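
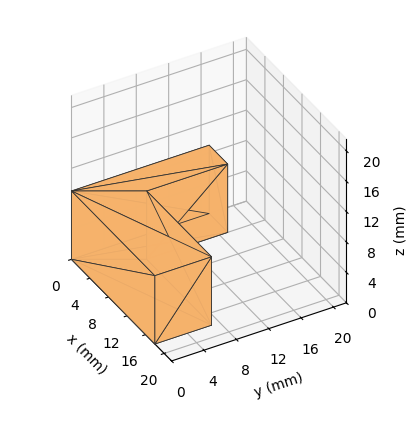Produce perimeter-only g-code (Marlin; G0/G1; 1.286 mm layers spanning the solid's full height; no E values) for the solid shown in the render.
Reading the render: the shape is an L-shaped prism: outer 18 × 17 mm, arm thicknesses ≈ 7 mm (horizontal) and 4 mm (vertical), extruded 9 mm in z (dimensions read to the nearest mm from the axis ticks). For the g-code, the solid's height is divided into equal slices at the stated Δz and each level perimeter traced with G1 moves after a G0 lift.

; perimeter-only toolpath
G21 ; units = mm
G90 ; absolute positioning
G28 ; home
; layer 1
G0 Z1.286
G0 X0.000 Y0.000
G1 X18.000 Y0.000
G1 X18.000 Y7.000
G1 X4.000 Y7.000
G1 X4.000 Y17.000
G1 X0.000 Y17.000
G1 X0.000 Y0.000
; layer 2
G0 Z2.571
G0 X0.000 Y0.000
G1 X18.000 Y0.000
G1 X18.000 Y7.000
G1 X4.000 Y7.000
G1 X4.000 Y17.000
G1 X0.000 Y17.000
G1 X0.000 Y0.000
; layer 3
G0 Z3.857
G0 X0.000 Y0.000
G1 X18.000 Y0.000
G1 X18.000 Y7.000
G1 X4.000 Y7.000
G1 X4.000 Y17.000
G1 X0.000 Y17.000
G1 X0.000 Y0.000
; layer 4
G0 Z5.143
G0 X0.000 Y0.000
G1 X18.000 Y0.000
G1 X18.000 Y7.000
G1 X4.000 Y7.000
G1 X4.000 Y17.000
G1 X0.000 Y17.000
G1 X0.000 Y0.000
; layer 5
G0 Z6.429
G0 X0.000 Y0.000
G1 X18.000 Y0.000
G1 X18.000 Y7.000
G1 X4.000 Y7.000
G1 X4.000 Y17.000
G1 X0.000 Y17.000
G1 X0.000 Y0.000
; layer 6
G0 Z7.714
G0 X0.000 Y0.000
G1 X18.000 Y0.000
G1 X18.000 Y7.000
G1 X4.000 Y7.000
G1 X4.000 Y17.000
G1 X0.000 Y17.000
G1 X0.000 Y0.000
; layer 7
G0 Z9.000
G0 X0.000 Y0.000
G1 X18.000 Y0.000
G1 X18.000 Y7.000
G1 X4.000 Y7.000
G1 X4.000 Y17.000
G1 X0.000 Y17.000
G1 X0.000 Y0.000
M2 ; end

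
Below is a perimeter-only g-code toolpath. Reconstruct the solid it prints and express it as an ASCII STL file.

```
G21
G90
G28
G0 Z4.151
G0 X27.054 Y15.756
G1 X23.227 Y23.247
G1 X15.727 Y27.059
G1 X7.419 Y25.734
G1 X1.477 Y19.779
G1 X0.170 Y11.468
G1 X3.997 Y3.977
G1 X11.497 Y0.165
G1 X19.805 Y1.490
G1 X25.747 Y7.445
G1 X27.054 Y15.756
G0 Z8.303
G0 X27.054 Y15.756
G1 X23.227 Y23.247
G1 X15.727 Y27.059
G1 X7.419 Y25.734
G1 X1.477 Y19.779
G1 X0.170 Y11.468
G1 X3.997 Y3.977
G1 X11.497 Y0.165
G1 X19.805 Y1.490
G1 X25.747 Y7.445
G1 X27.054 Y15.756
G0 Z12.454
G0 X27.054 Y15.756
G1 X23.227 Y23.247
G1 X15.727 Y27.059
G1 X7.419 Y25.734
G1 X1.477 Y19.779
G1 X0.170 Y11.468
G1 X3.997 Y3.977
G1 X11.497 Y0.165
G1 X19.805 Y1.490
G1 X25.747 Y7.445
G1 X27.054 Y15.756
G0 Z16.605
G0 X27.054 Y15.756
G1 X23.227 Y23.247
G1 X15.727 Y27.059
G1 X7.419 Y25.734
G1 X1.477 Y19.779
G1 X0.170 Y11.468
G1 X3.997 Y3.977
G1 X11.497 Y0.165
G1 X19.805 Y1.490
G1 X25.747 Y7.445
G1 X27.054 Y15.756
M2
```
solid part
  facet normal 0.0000 0.0000 -1.0000
    outer loop
      vertex 15.727 27.059 0.000
      vertex 23.227 23.247 0.000
      vertex 27.054 15.756 0.000
    endloop
  endfacet
  facet normal 0.0000 0.0000 -1.0000
    outer loop
      vertex 7.419 25.734 0.000
      vertex 15.727 27.059 0.000
      vertex 27.054 15.756 0.000
    endloop
  endfacet
  facet normal 0.0000 0.0000 -1.0000
    outer loop
      vertex 1.477 19.779 0.000
      vertex 7.419 25.734 0.000
      vertex 27.054 15.756 0.000
    endloop
  endfacet
  facet normal 0.0000 0.0000 -1.0000
    outer loop
      vertex 0.170 11.468 0.000
      vertex 1.477 19.779 0.000
      vertex 27.054 15.756 0.000
    endloop
  endfacet
  facet normal 0.0000 0.0000 -1.0000
    outer loop
      vertex 3.997 3.977 0.000
      vertex 0.170 11.468 0.000
      vertex 27.054 15.756 0.000
    endloop
  endfacet
  facet normal 0.0000 0.0000 -1.0000
    outer loop
      vertex 11.497 0.165 0.000
      vertex 3.997 3.977 0.000
      vertex 27.054 15.756 0.000
    endloop
  endfacet
  facet normal 0.0000 0.0000 -1.0000
    outer loop
      vertex 19.805 1.490 0.000
      vertex 11.497 0.165 0.000
      vertex 27.054 15.756 0.000
    endloop
  endfacet
  facet normal 0.0000 0.0000 -1.0000
    outer loop
      vertex 25.747 7.445 0.000
      vertex 19.805 1.490 0.000
      vertex 27.054 15.756 0.000
    endloop
  endfacet
  facet normal 0.0000 0.0000 1.0000
    outer loop
      vertex 27.054 15.756 16.605
      vertex 23.227 23.247 16.605
      vertex 15.727 27.059 16.605
    endloop
  endfacet
  facet normal 0.0000 0.0000 1.0000
    outer loop
      vertex 27.054 15.756 16.605
      vertex 15.727 27.059 16.605
      vertex 7.419 25.734 16.605
    endloop
  endfacet
  facet normal 0.0000 0.0000 1.0000
    outer loop
      vertex 27.054 15.756 16.605
      vertex 7.419 25.734 16.605
      vertex 1.477 19.779 16.605
    endloop
  endfacet
  facet normal 0.0000 0.0000 1.0000
    outer loop
      vertex 27.054 15.756 16.605
      vertex 1.477 19.779 16.605
      vertex 0.170 11.468 16.605
    endloop
  endfacet
  facet normal 0.0000 0.0000 1.0000
    outer loop
      vertex 27.054 15.756 16.605
      vertex 0.170 11.468 16.605
      vertex 3.997 3.977 16.605
    endloop
  endfacet
  facet normal 0.0000 0.0000 1.0000
    outer loop
      vertex 27.054 15.756 16.605
      vertex 3.997 3.977 16.605
      vertex 11.497 0.165 16.605
    endloop
  endfacet
  facet normal 0.0000 0.0000 1.0000
    outer loop
      vertex 27.054 15.756 16.605
      vertex 11.497 0.165 16.605
      vertex 19.805 1.490 16.605
    endloop
  endfacet
  facet normal 0.0000 0.0000 1.0000
    outer loop
      vertex 27.054 15.756 16.605
      vertex 19.805 1.490 16.605
      vertex 25.747 7.445 16.605
    endloop
  endfacet
  facet normal 0.8905 0.4549 0.0000
    outer loop
      vertex 27.054 15.756 0.000
      vertex 23.227 23.247 0.000
      vertex 23.227 23.247 16.605
    endloop
  endfacet
  facet normal 0.8905 0.4549 0.0000
    outer loop
      vertex 27.054 15.756 0.000
      vertex 23.227 23.247 16.605
      vertex 27.054 15.756 16.605
    endloop
  endfacet
  facet normal 0.4531 0.8915 0.0000
    outer loop
      vertex 23.227 23.247 0.000
      vertex 15.727 27.059 0.000
      vertex 15.727 27.059 16.605
    endloop
  endfacet
  facet normal 0.4531 0.8915 0.0000
    outer loop
      vertex 23.227 23.247 0.000
      vertex 15.727 27.059 16.605
      vertex 23.227 23.247 16.605
    endloop
  endfacet
  facet normal -0.1575 0.9875 0.0000
    outer loop
      vertex 15.727 27.059 0.000
      vertex 7.419 25.734 0.000
      vertex 7.419 25.734 16.605
    endloop
  endfacet
  facet normal -0.1575 0.9875 0.0000
    outer loop
      vertex 15.727 27.059 0.000
      vertex 7.419 25.734 16.605
      vertex 15.727 27.059 16.605
    endloop
  endfacet
  facet normal -0.7079 0.7063 0.0000
    outer loop
      vertex 7.419 25.734 0.000
      vertex 1.477 19.779 0.000
      vertex 1.477 19.779 16.605
    endloop
  endfacet
  facet normal -0.7079 0.7063 0.0000
    outer loop
      vertex 7.419 25.734 0.000
      vertex 1.477 19.779 16.605
      vertex 7.419 25.734 16.605
    endloop
  endfacet
  facet normal -0.9879 0.1554 0.0000
    outer loop
      vertex 1.477 19.779 0.000
      vertex 0.170 11.468 0.000
      vertex 0.170 11.468 16.605
    endloop
  endfacet
  facet normal -0.9879 0.1554 0.0000
    outer loop
      vertex 1.477 19.779 0.000
      vertex 0.170 11.468 16.605
      vertex 1.477 19.779 16.605
    endloop
  endfacet
  facet normal -0.8905 -0.4549 0.0000
    outer loop
      vertex 0.170 11.468 0.000
      vertex 3.997 3.977 0.000
      vertex 3.997 3.977 16.605
    endloop
  endfacet
  facet normal -0.8905 -0.4549 0.0000
    outer loop
      vertex 0.170 11.468 0.000
      vertex 3.997 3.977 16.605
      vertex 0.170 11.468 16.605
    endloop
  endfacet
  facet normal -0.4531 -0.8915 0.0000
    outer loop
      vertex 3.997 3.977 0.000
      vertex 11.497 0.165 0.000
      vertex 11.497 0.165 16.605
    endloop
  endfacet
  facet normal -0.4531 -0.8915 0.0000
    outer loop
      vertex 3.997 3.977 0.000
      vertex 11.497 0.165 16.605
      vertex 3.997 3.977 16.605
    endloop
  endfacet
  facet normal 0.1575 -0.9875 0.0000
    outer loop
      vertex 11.497 0.165 0.000
      vertex 19.805 1.490 0.000
      vertex 19.805 1.490 16.605
    endloop
  endfacet
  facet normal 0.1575 -0.9875 0.0000
    outer loop
      vertex 11.497 0.165 0.000
      vertex 19.805 1.490 16.605
      vertex 11.497 0.165 16.605
    endloop
  endfacet
  facet normal 0.7079 -0.7063 0.0000
    outer loop
      vertex 19.805 1.490 0.000
      vertex 25.747 7.445 0.000
      vertex 25.747 7.445 16.605
    endloop
  endfacet
  facet normal 0.7079 -0.7063 0.0000
    outer loop
      vertex 19.805 1.490 0.000
      vertex 25.747 7.445 16.605
      vertex 19.805 1.490 16.605
    endloop
  endfacet
  facet normal 0.9879 -0.1554 0.0000
    outer loop
      vertex 25.747 7.445 0.000
      vertex 27.054 15.756 0.000
      vertex 27.054 15.756 16.605
    endloop
  endfacet
  facet normal 0.9879 -0.1554 0.0000
    outer loop
      vertex 25.747 7.445 0.000
      vertex 27.054 15.756 16.605
      vertex 25.747 7.445 16.605
    endloop
  endfacet
endsolid part

The G0 Z moves step by Δz≈4.151 mm. Every layer's G1 loop is the same polygon, so the solid is a straight extrusion of it from z=0 to z≈16.6. Closing with flat bottom and top caps and triangulating gives 36 facets — a regular 10-sided prism (a cylinder approximated with 10 flat sides), circumscribed radius ≈ 13.6 mm, height ≈ 16.6 mm.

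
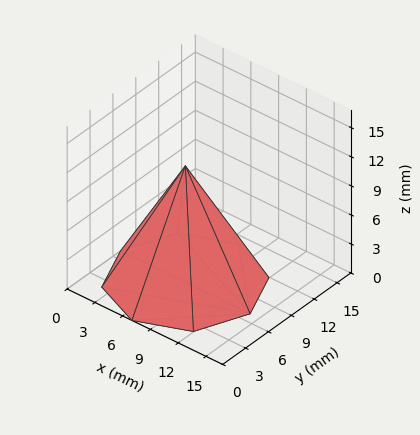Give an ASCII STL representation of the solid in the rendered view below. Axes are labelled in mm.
Reading the render: the shape is a regular 8-sided pyramid, base circumscribed radius ≈ 7 mm, apex at z ≈ 12 mm (dimensions read to the nearest mm from the axis ticks). For the STL, each face is triangulated and given an outward normal.

solid part
  facet normal 0.0000 0.0000 -1.0000
    outer loop
      vertex 7.00 14.00 0.00
      vertex 11.95 11.95 0.00
      vertex 14.00 7.00 0.00
    endloop
  endfacet
  facet normal 0.0000 0.0000 -1.0000
    outer loop
      vertex 2.05 11.95 0.00
      vertex 7.00 14.00 0.00
      vertex 14.00 7.00 0.00
    endloop
  endfacet
  facet normal 0.0000 0.0000 -1.0000
    outer loop
      vertex 0.00 7.00 0.00
      vertex 2.05 11.95 0.00
      vertex 14.00 7.00 0.00
    endloop
  endfacet
  facet normal 0.0000 0.0000 -1.0000
    outer loop
      vertex 2.05 2.05 0.00
      vertex 0.00 7.00 0.00
      vertex 14.00 7.00 0.00
    endloop
  endfacet
  facet normal 0.0000 0.0000 -1.0000
    outer loop
      vertex 7.00 0.00 0.00
      vertex 2.05 2.05 0.00
      vertex 14.00 7.00 0.00
    endloop
  endfacet
  facet normal 0.0000 0.0000 -1.0000
    outer loop
      vertex 11.95 2.05 0.00
      vertex 7.00 0.00 0.00
      vertex 14.00 7.00 0.00
    endloop
  endfacet
  facet normal 0.8133 0.3368 0.4744
    outer loop
      vertex 14.00 7.00 0.00
      vertex 11.95 11.95 0.00
      vertex 7.00 7.00 12.00
    endloop
  endfacet
  facet normal 0.3368 0.8133 0.4744
    outer loop
      vertex 11.95 11.95 0.00
      vertex 7.00 14.00 0.00
      vertex 7.00 7.00 12.00
    endloop
  endfacet
  facet normal -0.3368 0.8133 0.4744
    outer loop
      vertex 7.00 14.00 0.00
      vertex 2.05 11.95 0.00
      vertex 7.00 7.00 12.00
    endloop
  endfacet
  facet normal -0.8133 0.3368 0.4744
    outer loop
      vertex 2.05 11.95 0.00
      vertex 0.00 7.00 0.00
      vertex 7.00 7.00 12.00
    endloop
  endfacet
  facet normal -0.8133 -0.3368 0.4744
    outer loop
      vertex 0.00 7.00 0.00
      vertex 2.05 2.05 0.00
      vertex 7.00 7.00 12.00
    endloop
  endfacet
  facet normal -0.3368 -0.8133 0.4744
    outer loop
      vertex 2.05 2.05 0.00
      vertex 7.00 0.00 0.00
      vertex 7.00 7.00 12.00
    endloop
  endfacet
  facet normal 0.3368 -0.8133 0.4744
    outer loop
      vertex 7.00 0.00 0.00
      vertex 11.95 2.05 0.00
      vertex 7.00 7.00 12.00
    endloop
  endfacet
  facet normal 0.8133 -0.3368 0.4744
    outer loop
      vertex 11.95 2.05 0.00
      vertex 14.00 7.00 0.00
      vertex 7.00 7.00 12.00
    endloop
  endfacet
endsolid part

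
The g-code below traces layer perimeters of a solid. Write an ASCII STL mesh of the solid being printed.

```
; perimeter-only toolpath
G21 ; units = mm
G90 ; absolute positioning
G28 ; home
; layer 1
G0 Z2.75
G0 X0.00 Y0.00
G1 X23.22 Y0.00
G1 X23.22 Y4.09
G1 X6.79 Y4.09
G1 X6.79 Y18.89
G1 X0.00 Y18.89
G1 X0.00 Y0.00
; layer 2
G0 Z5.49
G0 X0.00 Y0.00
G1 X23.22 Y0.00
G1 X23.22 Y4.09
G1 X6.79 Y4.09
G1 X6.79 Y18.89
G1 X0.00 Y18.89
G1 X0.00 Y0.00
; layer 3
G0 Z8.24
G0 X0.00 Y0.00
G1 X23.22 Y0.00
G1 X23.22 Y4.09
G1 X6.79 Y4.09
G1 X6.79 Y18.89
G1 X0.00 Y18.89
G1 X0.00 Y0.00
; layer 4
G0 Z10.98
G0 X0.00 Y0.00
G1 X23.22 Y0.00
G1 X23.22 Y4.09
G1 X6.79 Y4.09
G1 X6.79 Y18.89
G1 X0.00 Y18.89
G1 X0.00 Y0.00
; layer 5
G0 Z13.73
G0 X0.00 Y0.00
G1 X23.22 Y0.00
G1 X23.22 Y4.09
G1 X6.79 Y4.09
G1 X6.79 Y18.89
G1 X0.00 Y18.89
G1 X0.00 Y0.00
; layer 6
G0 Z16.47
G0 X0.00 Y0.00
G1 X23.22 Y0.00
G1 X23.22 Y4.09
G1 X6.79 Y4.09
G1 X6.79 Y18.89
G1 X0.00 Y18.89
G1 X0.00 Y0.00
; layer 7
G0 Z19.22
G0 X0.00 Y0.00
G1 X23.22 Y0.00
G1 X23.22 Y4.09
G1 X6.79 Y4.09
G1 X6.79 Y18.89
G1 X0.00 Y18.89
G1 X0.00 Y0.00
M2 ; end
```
solid part
  facet normal 0.0000 0.0000 -1.0000
    outer loop
      vertex 23.22 4.09 0.00
      vertex 23.22 0.00 0.00
      vertex 0.00 0.00 0.00
    endloop
  endfacet
  facet normal 0.0000 0.0000 -1.0000
    outer loop
      vertex 6.79 4.09 0.00
      vertex 23.22 4.09 0.00
      vertex 0.00 0.00 0.00
    endloop
  endfacet
  facet normal 0.0000 0.0000 -1.0000
    outer loop
      vertex 6.79 18.89 0.00
      vertex 6.79 4.09 0.00
      vertex 0.00 0.00 0.00
    endloop
  endfacet
  facet normal 0.0000 0.0000 -1.0000
    outer loop
      vertex 0.00 18.89 0.00
      vertex 6.79 18.89 0.00
      vertex 0.00 0.00 0.00
    endloop
  endfacet
  facet normal 0.0000 0.0000 1.0000
    outer loop
      vertex 0.00 0.00 19.22
      vertex 23.22 0.00 19.22
      vertex 23.22 4.09 19.22
    endloop
  endfacet
  facet normal 0.0000 0.0000 1.0000
    outer loop
      vertex 0.00 0.00 19.22
      vertex 23.22 4.09 19.22
      vertex 6.79 4.09 19.22
    endloop
  endfacet
  facet normal 0.0000 0.0000 1.0000
    outer loop
      vertex 0.00 0.00 19.22
      vertex 6.79 4.09 19.22
      vertex 6.79 18.89 19.22
    endloop
  endfacet
  facet normal 0.0000 0.0000 1.0000
    outer loop
      vertex 0.00 0.00 19.22
      vertex 6.79 18.89 19.22
      vertex 0.00 18.89 19.22
    endloop
  endfacet
  facet normal 0.0000 -1.0000 0.0000
    outer loop
      vertex 0.00 0.00 0.00
      vertex 23.22 0.00 0.00
      vertex 23.22 0.00 19.22
    endloop
  endfacet
  facet normal 0.0000 -1.0000 0.0000
    outer loop
      vertex 0.00 0.00 0.00
      vertex 23.22 0.00 19.22
      vertex 0.00 0.00 19.22
    endloop
  endfacet
  facet normal 1.0000 0.0000 0.0000
    outer loop
      vertex 23.22 0.00 0.00
      vertex 23.22 4.09 0.00
      vertex 23.22 4.09 19.22
    endloop
  endfacet
  facet normal 1.0000 0.0000 0.0000
    outer loop
      vertex 23.22 0.00 0.00
      vertex 23.22 4.09 19.22
      vertex 23.22 0.00 19.22
    endloop
  endfacet
  facet normal 0.0000 1.0000 0.0000
    outer loop
      vertex 23.22 4.09 0.00
      vertex 6.79 4.09 0.00
      vertex 6.79 4.09 19.22
    endloop
  endfacet
  facet normal 0.0000 1.0000 0.0000
    outer loop
      vertex 23.22 4.09 0.00
      vertex 6.79 4.09 19.22
      vertex 23.22 4.09 19.22
    endloop
  endfacet
  facet normal 1.0000 0.0000 0.0000
    outer loop
      vertex 6.79 4.09 0.00
      vertex 6.79 18.89 0.00
      vertex 6.79 18.89 19.22
    endloop
  endfacet
  facet normal 1.0000 0.0000 0.0000
    outer loop
      vertex 6.79 4.09 0.00
      vertex 6.79 18.89 19.22
      vertex 6.79 4.09 19.22
    endloop
  endfacet
  facet normal 0.0000 1.0000 0.0000
    outer loop
      vertex 6.79 18.89 0.00
      vertex 0.00 18.89 0.00
      vertex 0.00 18.89 19.22
    endloop
  endfacet
  facet normal 0.0000 1.0000 0.0000
    outer loop
      vertex 6.79 18.89 0.00
      vertex 0.00 18.89 19.22
      vertex 6.79 18.89 19.22
    endloop
  endfacet
  facet normal -1.0000 0.0000 0.0000
    outer loop
      vertex 0.00 18.89 0.00
      vertex 0.00 0.00 0.00
      vertex 0.00 0.00 19.22
    endloop
  endfacet
  facet normal -1.0000 0.0000 0.0000
    outer loop
      vertex 0.00 18.89 0.00
      vertex 0.00 0.00 19.22
      vertex 0.00 18.89 19.22
    endloop
  endfacet
endsolid part

The G0 Z moves step by Δz≈2.75 mm. Every layer's G1 loop is the same polygon, so the solid is a straight extrusion of it from z=0 to z≈19.2. Closing with flat bottom and top caps and triangulating gives 20 facets — an L-shaped prism: outer 23.2 × 18.9 mm, arm thicknesses ≈ 4.09 mm (horizontal) and 6.79 mm (vertical), extruded 19.2 mm in z.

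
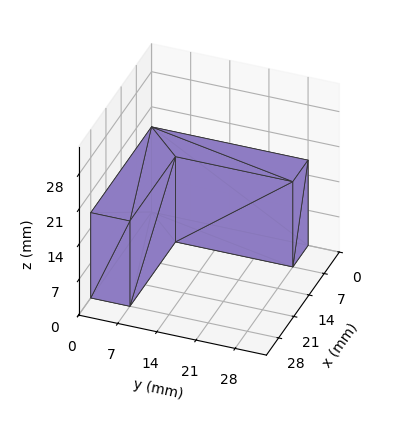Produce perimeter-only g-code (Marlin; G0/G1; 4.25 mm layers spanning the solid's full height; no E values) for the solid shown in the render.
Reading the render: the shape is an L-shaped prism: outer 28 × 28 mm, arm thicknesses ≈ 7 mm (horizontal) and 7 mm (vertical), extruded 17 mm in z (dimensions read to the nearest mm from the axis ticks). For the g-code, the solid's height is divided into equal slices at the stated Δz and each level perimeter traced with G1 moves after a G0 lift.

; perimeter-only toolpath
G21 ; units = mm
G90 ; absolute positioning
G28 ; home
; layer 1
G0 Z4.25
G0 X0.00 Y0.00
G1 X28.00 Y0.00
G1 X28.00 Y7.00
G1 X7.00 Y7.00
G1 X7.00 Y28.00
G1 X0.00 Y28.00
G1 X0.00 Y0.00
; layer 2
G0 Z8.50
G0 X0.00 Y0.00
G1 X28.00 Y0.00
G1 X28.00 Y7.00
G1 X7.00 Y7.00
G1 X7.00 Y28.00
G1 X0.00 Y28.00
G1 X0.00 Y0.00
; layer 3
G0 Z12.75
G0 X0.00 Y0.00
G1 X28.00 Y0.00
G1 X28.00 Y7.00
G1 X7.00 Y7.00
G1 X7.00 Y28.00
G1 X0.00 Y28.00
G1 X0.00 Y0.00
; layer 4
G0 Z17.00
G0 X0.00 Y0.00
G1 X28.00 Y0.00
G1 X28.00 Y7.00
G1 X7.00 Y7.00
G1 X7.00 Y28.00
G1 X0.00 Y28.00
G1 X0.00 Y0.00
M2 ; end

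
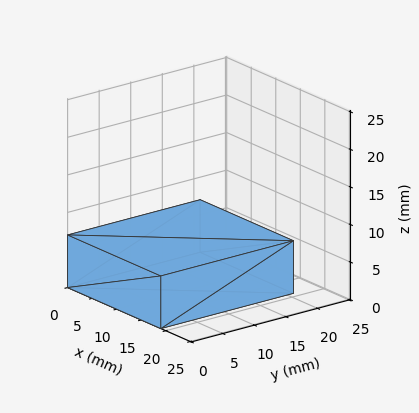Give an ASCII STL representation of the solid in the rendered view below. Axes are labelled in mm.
Reading the render: the shape is a rectangular box, roughly 19 × 21 mm footprint and 7 mm tall (dimensions read to the nearest mm from the axis ticks). For the STL, each face is triangulated and given an outward normal.

solid part
  facet normal 0.0000 0.0000 -1.0000
    outer loop
      vertex 19.000 21.000 0.000
      vertex 19.000 0.000 0.000
      vertex 0.000 0.000 0.000
    endloop
  endfacet
  facet normal 0.0000 0.0000 -1.0000
    outer loop
      vertex 0.000 21.000 0.000
      vertex 19.000 21.000 0.000
      vertex 0.000 0.000 0.000
    endloop
  endfacet
  facet normal 0.0000 0.0000 1.0000
    outer loop
      vertex 0.000 0.000 7.000
      vertex 19.000 0.000 7.000
      vertex 19.000 21.000 7.000
    endloop
  endfacet
  facet normal 0.0000 0.0000 1.0000
    outer loop
      vertex 0.000 0.000 7.000
      vertex 19.000 21.000 7.000
      vertex 0.000 21.000 7.000
    endloop
  endfacet
  facet normal 0.0000 -1.0000 0.0000
    outer loop
      vertex 0.000 0.000 0.000
      vertex 19.000 0.000 0.000
      vertex 19.000 0.000 7.000
    endloop
  endfacet
  facet normal 0.0000 -1.0000 0.0000
    outer loop
      vertex 0.000 0.000 0.000
      vertex 19.000 0.000 7.000
      vertex 0.000 0.000 7.000
    endloop
  endfacet
  facet normal 0.0000 1.0000 0.0000
    outer loop
      vertex 19.000 21.000 7.000
      vertex 19.000 21.000 0.000
      vertex 0.000 21.000 0.000
    endloop
  endfacet
  facet normal 0.0000 1.0000 0.0000
    outer loop
      vertex 0.000 21.000 7.000
      vertex 19.000 21.000 7.000
      vertex 0.000 21.000 0.000
    endloop
  endfacet
  facet normal -1.0000 0.0000 0.0000
    outer loop
      vertex 0.000 21.000 7.000
      vertex 0.000 21.000 0.000
      vertex 0.000 0.000 0.000
    endloop
  endfacet
  facet normal -1.0000 0.0000 0.0000
    outer loop
      vertex 0.000 0.000 7.000
      vertex 0.000 21.000 7.000
      vertex 0.000 0.000 0.000
    endloop
  endfacet
  facet normal 1.0000 0.0000 0.0000
    outer loop
      vertex 19.000 0.000 0.000
      vertex 19.000 21.000 0.000
      vertex 19.000 21.000 7.000
    endloop
  endfacet
  facet normal 1.0000 0.0000 0.0000
    outer loop
      vertex 19.000 0.000 0.000
      vertex 19.000 21.000 7.000
      vertex 19.000 0.000 7.000
    endloop
  endfacet
endsolid part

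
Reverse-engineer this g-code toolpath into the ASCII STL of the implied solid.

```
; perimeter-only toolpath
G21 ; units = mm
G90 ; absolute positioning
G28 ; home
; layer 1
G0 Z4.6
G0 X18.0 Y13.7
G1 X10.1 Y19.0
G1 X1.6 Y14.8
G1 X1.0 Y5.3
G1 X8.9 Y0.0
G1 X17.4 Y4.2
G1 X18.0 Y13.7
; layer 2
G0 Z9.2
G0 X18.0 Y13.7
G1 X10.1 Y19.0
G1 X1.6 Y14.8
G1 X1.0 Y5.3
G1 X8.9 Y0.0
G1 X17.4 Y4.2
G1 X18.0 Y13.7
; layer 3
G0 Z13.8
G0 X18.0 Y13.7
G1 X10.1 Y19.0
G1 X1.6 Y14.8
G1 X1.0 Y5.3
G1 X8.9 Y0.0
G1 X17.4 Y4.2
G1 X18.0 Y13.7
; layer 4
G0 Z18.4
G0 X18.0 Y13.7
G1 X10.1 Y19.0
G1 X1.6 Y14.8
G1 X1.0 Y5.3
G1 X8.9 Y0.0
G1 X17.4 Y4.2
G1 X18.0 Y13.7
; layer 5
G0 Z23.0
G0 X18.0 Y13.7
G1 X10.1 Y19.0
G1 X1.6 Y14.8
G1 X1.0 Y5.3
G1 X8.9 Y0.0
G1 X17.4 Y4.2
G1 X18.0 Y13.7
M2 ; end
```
solid part
  facet normal 0.0000 0.0000 -1.0000
    outer loop
      vertex 1.6 14.8 0.0
      vertex 10.1 19.0 0.0
      vertex 18.0 13.7 0.0
    endloop
  endfacet
  facet normal 0.0000 0.0000 -1.0000
    outer loop
      vertex 1.0 5.3 0.0
      vertex 1.6 14.8 0.0
      vertex 18.0 13.7 0.0
    endloop
  endfacet
  facet normal 0.0000 0.0000 -1.0000
    outer loop
      vertex 8.9 0.0 0.0
      vertex 1.0 5.3 0.0
      vertex 18.0 13.7 0.0
    endloop
  endfacet
  facet normal 0.0000 0.0000 -1.0000
    outer loop
      vertex 17.4 4.2 0.0
      vertex 8.9 0.0 0.0
      vertex 18.0 13.7 0.0
    endloop
  endfacet
  facet normal 0.0000 0.0000 1.0000
    outer loop
      vertex 18.0 13.7 23.0
      vertex 10.1 19.0 23.0
      vertex 1.6 14.8 23.0
    endloop
  endfacet
  facet normal 0.0000 0.0000 1.0000
    outer loop
      vertex 18.0 13.7 23.0
      vertex 1.6 14.8 23.0
      vertex 1.0 5.3 23.0
    endloop
  endfacet
  facet normal 0.0000 0.0000 1.0000
    outer loop
      vertex 18.0 13.7 23.0
      vertex 1.0 5.3 23.0
      vertex 8.9 0.0 23.0
    endloop
  endfacet
  facet normal 0.0000 0.0000 1.0000
    outer loop
      vertex 18.0 13.7 23.0
      vertex 8.9 0.0 23.0
      vertex 17.4 4.2 23.0
    endloop
  endfacet
  facet normal 0.5571 0.8304 0.0000
    outer loop
      vertex 18.0 13.7 0.0
      vertex 10.1 19.0 0.0
      vertex 10.1 19.0 23.0
    endloop
  endfacet
  facet normal 0.5571 0.8304 0.0000
    outer loop
      vertex 18.0 13.7 0.0
      vertex 10.1 19.0 23.0
      vertex 18.0 13.7 23.0
    endloop
  endfacet
  facet normal -0.4430 0.8965 0.0000
    outer loop
      vertex 10.1 19.0 0.0
      vertex 1.6 14.8 0.0
      vertex 1.6 14.8 23.0
    endloop
  endfacet
  facet normal -0.4430 0.8965 0.0000
    outer loop
      vertex 10.1 19.0 0.0
      vertex 1.6 14.8 23.0
      vertex 10.1 19.0 23.0
    endloop
  endfacet
  facet normal -0.9980 0.0630 0.0000
    outer loop
      vertex 1.6 14.8 0.0
      vertex 1.0 5.3 0.0
      vertex 1.0 5.3 23.0
    endloop
  endfacet
  facet normal -0.9980 0.0630 0.0000
    outer loop
      vertex 1.6 14.8 0.0
      vertex 1.0 5.3 23.0
      vertex 1.6 14.8 23.0
    endloop
  endfacet
  facet normal -0.5571 -0.8304 0.0000
    outer loop
      vertex 1.0 5.3 0.0
      vertex 8.9 0.0 0.0
      vertex 8.9 0.0 23.0
    endloop
  endfacet
  facet normal -0.5571 -0.8304 0.0000
    outer loop
      vertex 1.0 5.3 0.0
      vertex 8.9 0.0 23.0
      vertex 1.0 5.3 23.0
    endloop
  endfacet
  facet normal 0.4430 -0.8965 0.0000
    outer loop
      vertex 8.9 0.0 0.0
      vertex 17.4 4.2 0.0
      vertex 17.4 4.2 23.0
    endloop
  endfacet
  facet normal 0.4430 -0.8965 0.0000
    outer loop
      vertex 8.9 0.0 0.0
      vertex 17.4 4.2 23.0
      vertex 8.9 0.0 23.0
    endloop
  endfacet
  facet normal 0.9980 -0.0630 0.0000
    outer loop
      vertex 17.4 4.2 0.0
      vertex 18.0 13.7 0.0
      vertex 18.0 13.7 23.0
    endloop
  endfacet
  facet normal 0.9980 -0.0630 0.0000
    outer loop
      vertex 17.4 4.2 0.0
      vertex 18.0 13.7 23.0
      vertex 17.4 4.2 23.0
    endloop
  endfacet
endsolid part

The G0 Z moves step by Δz≈4.6 mm. Every layer's G1 loop is the same polygon, so the solid is a straight extrusion of it from z=0 to z≈23. Closing with flat bottom and top caps and triangulating gives 20 facets — a regular 6-sided prism (a cylinder approximated with 6 flat sides), circumscribed radius ≈ 9.5 mm, height ≈ 23 mm.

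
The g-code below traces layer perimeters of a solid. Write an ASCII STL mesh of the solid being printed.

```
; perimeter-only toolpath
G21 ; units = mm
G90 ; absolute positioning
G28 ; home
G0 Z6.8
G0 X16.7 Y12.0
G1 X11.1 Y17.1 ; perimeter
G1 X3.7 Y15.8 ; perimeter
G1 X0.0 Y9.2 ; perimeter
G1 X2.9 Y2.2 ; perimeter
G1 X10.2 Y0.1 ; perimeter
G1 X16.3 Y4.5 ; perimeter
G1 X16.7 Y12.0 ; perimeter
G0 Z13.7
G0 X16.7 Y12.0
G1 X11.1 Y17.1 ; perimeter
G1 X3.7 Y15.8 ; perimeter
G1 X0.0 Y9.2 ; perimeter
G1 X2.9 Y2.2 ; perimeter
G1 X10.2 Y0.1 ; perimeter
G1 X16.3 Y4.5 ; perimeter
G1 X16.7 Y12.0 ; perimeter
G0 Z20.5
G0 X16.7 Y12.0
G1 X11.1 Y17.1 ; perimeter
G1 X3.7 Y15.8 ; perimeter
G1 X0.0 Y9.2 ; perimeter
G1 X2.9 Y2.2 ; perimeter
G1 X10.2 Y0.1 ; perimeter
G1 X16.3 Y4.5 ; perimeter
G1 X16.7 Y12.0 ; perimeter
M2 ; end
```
solid part
  facet normal 0.0000 0.0000 -1.0000
    outer loop
      vertex 3.7 15.8 0.0
      vertex 11.1 17.1 0.0
      vertex 16.7 12.0 0.0
    endloop
  endfacet
  facet normal 0.0000 0.0000 -1.0000
    outer loop
      vertex 0.0 9.2 0.0
      vertex 3.7 15.8 0.0
      vertex 16.7 12.0 0.0
    endloop
  endfacet
  facet normal 0.0000 0.0000 -1.0000
    outer loop
      vertex 2.9 2.2 0.0
      vertex 0.0 9.2 0.0
      vertex 16.7 12.0 0.0
    endloop
  endfacet
  facet normal 0.0000 0.0000 -1.0000
    outer loop
      vertex 10.2 0.1 0.0
      vertex 2.9 2.2 0.0
      vertex 16.7 12.0 0.0
    endloop
  endfacet
  facet normal 0.0000 0.0000 -1.0000
    outer loop
      vertex 16.3 4.5 0.0
      vertex 10.2 0.1 0.0
      vertex 16.7 12.0 0.0
    endloop
  endfacet
  facet normal 0.0000 0.0000 1.0000
    outer loop
      vertex 16.7 12.0 20.5
      vertex 11.1 17.1 20.5
      vertex 3.7 15.8 20.5
    endloop
  endfacet
  facet normal 0.0000 0.0000 1.0000
    outer loop
      vertex 16.7 12.0 20.5
      vertex 3.7 15.8 20.5
      vertex 0.0 9.2 20.5
    endloop
  endfacet
  facet normal 0.0000 0.0000 1.0000
    outer loop
      vertex 16.7 12.0 20.5
      vertex 0.0 9.2 20.5
      vertex 2.9 2.2 20.5
    endloop
  endfacet
  facet normal 0.0000 0.0000 1.0000
    outer loop
      vertex 16.7 12.0 20.5
      vertex 2.9 2.2 20.5
      vertex 10.2 0.1 20.5
    endloop
  endfacet
  facet normal 0.0000 0.0000 1.0000
    outer loop
      vertex 16.7 12.0 20.5
      vertex 10.2 0.1 20.5
      vertex 16.3 4.5 20.5
    endloop
  endfacet
  facet normal 0.6733 0.7393 0.0000
    outer loop
      vertex 16.7 12.0 0.0
      vertex 11.1 17.1 0.0
      vertex 11.1 17.1 20.5
    endloop
  endfacet
  facet normal 0.6733 0.7393 0.0000
    outer loop
      vertex 16.7 12.0 0.0
      vertex 11.1 17.1 20.5
      vertex 16.7 12.0 20.5
    endloop
  endfacet
  facet normal -0.1730 0.9849 0.0000
    outer loop
      vertex 11.1 17.1 0.0
      vertex 3.7 15.8 0.0
      vertex 3.7 15.8 20.5
    endloop
  endfacet
  facet normal -0.1730 0.9849 0.0000
    outer loop
      vertex 11.1 17.1 0.0
      vertex 3.7 15.8 20.5
      vertex 11.1 17.1 20.5
    endloop
  endfacet
  facet normal -0.8723 0.4890 0.0000
    outer loop
      vertex 3.7 15.8 0.0
      vertex 0.0 9.2 0.0
      vertex 0.0 9.2 20.5
    endloop
  endfacet
  facet normal -0.8723 0.4890 0.0000
    outer loop
      vertex 3.7 15.8 0.0
      vertex 0.0 9.2 20.5
      vertex 3.7 15.8 20.5
    endloop
  endfacet
  facet normal -0.9239 -0.3827 0.0000
    outer loop
      vertex 0.0 9.2 0.0
      vertex 2.9 2.2 0.0
      vertex 2.9 2.2 20.5
    endloop
  endfacet
  facet normal -0.9239 -0.3827 0.0000
    outer loop
      vertex 0.0 9.2 0.0
      vertex 2.9 2.2 20.5
      vertex 0.0 9.2 20.5
    endloop
  endfacet
  facet normal -0.2765 -0.9610 0.0000
    outer loop
      vertex 2.9 2.2 0.0
      vertex 10.2 0.1 0.0
      vertex 10.2 0.1 20.5
    endloop
  endfacet
  facet normal -0.2765 -0.9610 0.0000
    outer loop
      vertex 2.9 2.2 0.0
      vertex 10.2 0.1 20.5
      vertex 2.9 2.2 20.5
    endloop
  endfacet
  facet normal 0.5850 -0.8110 0.0000
    outer loop
      vertex 10.2 0.1 0.0
      vertex 16.3 4.5 0.0
      vertex 16.3 4.5 20.5
    endloop
  endfacet
  facet normal 0.5850 -0.8110 0.0000
    outer loop
      vertex 10.2 0.1 0.0
      vertex 16.3 4.5 20.5
      vertex 10.2 0.1 20.5
    endloop
  endfacet
  facet normal 0.9986 -0.0533 0.0000
    outer loop
      vertex 16.3 4.5 0.0
      vertex 16.7 12.0 0.0
      vertex 16.7 12.0 20.5
    endloop
  endfacet
  facet normal 0.9986 -0.0533 0.0000
    outer loop
      vertex 16.3 4.5 0.0
      vertex 16.7 12.0 20.5
      vertex 16.3 4.5 20.5
    endloop
  endfacet
endsolid part

The G0 Z moves step by Δz≈6.8 mm. Every layer's G1 loop is the same polygon, so the solid is a straight extrusion of it from z=0 to z≈20.5. Closing with flat bottom and top caps and triangulating gives 24 facets — a regular 7-sided prism (a cylinder approximated with 7 flat sides), circumscribed radius ≈ 8.7 mm, height ≈ 20.5 mm.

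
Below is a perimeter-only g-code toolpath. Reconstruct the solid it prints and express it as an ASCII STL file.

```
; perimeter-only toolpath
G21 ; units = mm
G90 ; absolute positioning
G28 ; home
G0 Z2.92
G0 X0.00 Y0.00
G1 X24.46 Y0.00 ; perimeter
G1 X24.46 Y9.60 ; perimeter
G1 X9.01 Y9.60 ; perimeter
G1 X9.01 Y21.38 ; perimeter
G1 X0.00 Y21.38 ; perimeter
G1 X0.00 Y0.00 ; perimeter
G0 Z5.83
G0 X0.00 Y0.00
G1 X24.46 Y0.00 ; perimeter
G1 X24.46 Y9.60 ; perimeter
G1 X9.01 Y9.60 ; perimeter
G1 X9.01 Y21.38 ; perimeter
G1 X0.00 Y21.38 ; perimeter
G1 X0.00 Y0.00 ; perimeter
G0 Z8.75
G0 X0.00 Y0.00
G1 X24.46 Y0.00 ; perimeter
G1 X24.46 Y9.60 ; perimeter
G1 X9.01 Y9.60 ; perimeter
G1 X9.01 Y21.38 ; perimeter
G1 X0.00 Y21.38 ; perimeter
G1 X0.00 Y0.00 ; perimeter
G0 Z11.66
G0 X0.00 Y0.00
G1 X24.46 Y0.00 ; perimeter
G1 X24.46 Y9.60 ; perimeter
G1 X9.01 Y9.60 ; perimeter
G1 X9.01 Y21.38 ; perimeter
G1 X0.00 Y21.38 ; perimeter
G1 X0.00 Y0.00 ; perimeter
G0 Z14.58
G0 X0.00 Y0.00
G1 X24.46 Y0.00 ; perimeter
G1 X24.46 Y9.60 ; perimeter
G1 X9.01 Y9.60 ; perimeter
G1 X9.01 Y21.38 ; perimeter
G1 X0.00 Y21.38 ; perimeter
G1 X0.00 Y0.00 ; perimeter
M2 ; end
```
solid part
  facet normal 0.0000 0.0000 -1.0000
    outer loop
      vertex 24.46 9.60 0.00
      vertex 24.46 0.00 0.00
      vertex 0.00 0.00 0.00
    endloop
  endfacet
  facet normal 0.0000 0.0000 -1.0000
    outer loop
      vertex 9.01 9.60 0.00
      vertex 24.46 9.60 0.00
      vertex 0.00 0.00 0.00
    endloop
  endfacet
  facet normal 0.0000 0.0000 -1.0000
    outer loop
      vertex 9.01 21.38 0.00
      vertex 9.01 9.60 0.00
      vertex 0.00 0.00 0.00
    endloop
  endfacet
  facet normal 0.0000 0.0000 -1.0000
    outer loop
      vertex 0.00 21.38 0.00
      vertex 9.01 21.38 0.00
      vertex 0.00 0.00 0.00
    endloop
  endfacet
  facet normal 0.0000 0.0000 1.0000
    outer loop
      vertex 0.00 0.00 14.58
      vertex 24.46 0.00 14.58
      vertex 24.46 9.60 14.58
    endloop
  endfacet
  facet normal 0.0000 0.0000 1.0000
    outer loop
      vertex 0.00 0.00 14.58
      vertex 24.46 9.60 14.58
      vertex 9.01 9.60 14.58
    endloop
  endfacet
  facet normal 0.0000 0.0000 1.0000
    outer loop
      vertex 0.00 0.00 14.58
      vertex 9.01 9.60 14.58
      vertex 9.01 21.38 14.58
    endloop
  endfacet
  facet normal 0.0000 0.0000 1.0000
    outer loop
      vertex 0.00 0.00 14.58
      vertex 9.01 21.38 14.58
      vertex 0.00 21.38 14.58
    endloop
  endfacet
  facet normal 0.0000 -1.0000 0.0000
    outer loop
      vertex 0.00 0.00 0.00
      vertex 24.46 0.00 0.00
      vertex 24.46 0.00 14.58
    endloop
  endfacet
  facet normal 0.0000 -1.0000 0.0000
    outer loop
      vertex 0.00 0.00 0.00
      vertex 24.46 0.00 14.58
      vertex 0.00 0.00 14.58
    endloop
  endfacet
  facet normal 1.0000 0.0000 0.0000
    outer loop
      vertex 24.46 0.00 0.00
      vertex 24.46 9.60 0.00
      vertex 24.46 9.60 14.58
    endloop
  endfacet
  facet normal 1.0000 0.0000 0.0000
    outer loop
      vertex 24.46 0.00 0.00
      vertex 24.46 9.60 14.58
      vertex 24.46 0.00 14.58
    endloop
  endfacet
  facet normal 0.0000 1.0000 0.0000
    outer loop
      vertex 24.46 9.60 0.00
      vertex 9.01 9.60 0.00
      vertex 9.01 9.60 14.58
    endloop
  endfacet
  facet normal 0.0000 1.0000 0.0000
    outer loop
      vertex 24.46 9.60 0.00
      vertex 9.01 9.60 14.58
      vertex 24.46 9.60 14.58
    endloop
  endfacet
  facet normal 1.0000 0.0000 0.0000
    outer loop
      vertex 9.01 9.60 0.00
      vertex 9.01 21.38 0.00
      vertex 9.01 21.38 14.58
    endloop
  endfacet
  facet normal 1.0000 0.0000 0.0000
    outer loop
      vertex 9.01 9.60 0.00
      vertex 9.01 21.38 14.58
      vertex 9.01 9.60 14.58
    endloop
  endfacet
  facet normal 0.0000 1.0000 0.0000
    outer loop
      vertex 9.01 21.38 0.00
      vertex 0.00 21.38 0.00
      vertex 0.00 21.38 14.58
    endloop
  endfacet
  facet normal 0.0000 1.0000 0.0000
    outer loop
      vertex 9.01 21.38 0.00
      vertex 0.00 21.38 14.58
      vertex 9.01 21.38 14.58
    endloop
  endfacet
  facet normal -1.0000 0.0000 0.0000
    outer loop
      vertex 0.00 21.38 0.00
      vertex 0.00 0.00 0.00
      vertex 0.00 0.00 14.58
    endloop
  endfacet
  facet normal -1.0000 0.0000 0.0000
    outer loop
      vertex 0.00 21.38 0.00
      vertex 0.00 0.00 14.58
      vertex 0.00 21.38 14.58
    endloop
  endfacet
endsolid part

The G0 Z moves step by Δz≈2.92 mm. Every layer's G1 loop is the same polygon, so the solid is a straight extrusion of it from z=0 to z≈14.6. Closing with flat bottom and top caps and triangulating gives 20 facets — an L-shaped prism: outer 24.5 × 21.4 mm, arm thicknesses ≈ 9.6 mm (horizontal) and 9.01 mm (vertical), extruded 14.6 mm in z.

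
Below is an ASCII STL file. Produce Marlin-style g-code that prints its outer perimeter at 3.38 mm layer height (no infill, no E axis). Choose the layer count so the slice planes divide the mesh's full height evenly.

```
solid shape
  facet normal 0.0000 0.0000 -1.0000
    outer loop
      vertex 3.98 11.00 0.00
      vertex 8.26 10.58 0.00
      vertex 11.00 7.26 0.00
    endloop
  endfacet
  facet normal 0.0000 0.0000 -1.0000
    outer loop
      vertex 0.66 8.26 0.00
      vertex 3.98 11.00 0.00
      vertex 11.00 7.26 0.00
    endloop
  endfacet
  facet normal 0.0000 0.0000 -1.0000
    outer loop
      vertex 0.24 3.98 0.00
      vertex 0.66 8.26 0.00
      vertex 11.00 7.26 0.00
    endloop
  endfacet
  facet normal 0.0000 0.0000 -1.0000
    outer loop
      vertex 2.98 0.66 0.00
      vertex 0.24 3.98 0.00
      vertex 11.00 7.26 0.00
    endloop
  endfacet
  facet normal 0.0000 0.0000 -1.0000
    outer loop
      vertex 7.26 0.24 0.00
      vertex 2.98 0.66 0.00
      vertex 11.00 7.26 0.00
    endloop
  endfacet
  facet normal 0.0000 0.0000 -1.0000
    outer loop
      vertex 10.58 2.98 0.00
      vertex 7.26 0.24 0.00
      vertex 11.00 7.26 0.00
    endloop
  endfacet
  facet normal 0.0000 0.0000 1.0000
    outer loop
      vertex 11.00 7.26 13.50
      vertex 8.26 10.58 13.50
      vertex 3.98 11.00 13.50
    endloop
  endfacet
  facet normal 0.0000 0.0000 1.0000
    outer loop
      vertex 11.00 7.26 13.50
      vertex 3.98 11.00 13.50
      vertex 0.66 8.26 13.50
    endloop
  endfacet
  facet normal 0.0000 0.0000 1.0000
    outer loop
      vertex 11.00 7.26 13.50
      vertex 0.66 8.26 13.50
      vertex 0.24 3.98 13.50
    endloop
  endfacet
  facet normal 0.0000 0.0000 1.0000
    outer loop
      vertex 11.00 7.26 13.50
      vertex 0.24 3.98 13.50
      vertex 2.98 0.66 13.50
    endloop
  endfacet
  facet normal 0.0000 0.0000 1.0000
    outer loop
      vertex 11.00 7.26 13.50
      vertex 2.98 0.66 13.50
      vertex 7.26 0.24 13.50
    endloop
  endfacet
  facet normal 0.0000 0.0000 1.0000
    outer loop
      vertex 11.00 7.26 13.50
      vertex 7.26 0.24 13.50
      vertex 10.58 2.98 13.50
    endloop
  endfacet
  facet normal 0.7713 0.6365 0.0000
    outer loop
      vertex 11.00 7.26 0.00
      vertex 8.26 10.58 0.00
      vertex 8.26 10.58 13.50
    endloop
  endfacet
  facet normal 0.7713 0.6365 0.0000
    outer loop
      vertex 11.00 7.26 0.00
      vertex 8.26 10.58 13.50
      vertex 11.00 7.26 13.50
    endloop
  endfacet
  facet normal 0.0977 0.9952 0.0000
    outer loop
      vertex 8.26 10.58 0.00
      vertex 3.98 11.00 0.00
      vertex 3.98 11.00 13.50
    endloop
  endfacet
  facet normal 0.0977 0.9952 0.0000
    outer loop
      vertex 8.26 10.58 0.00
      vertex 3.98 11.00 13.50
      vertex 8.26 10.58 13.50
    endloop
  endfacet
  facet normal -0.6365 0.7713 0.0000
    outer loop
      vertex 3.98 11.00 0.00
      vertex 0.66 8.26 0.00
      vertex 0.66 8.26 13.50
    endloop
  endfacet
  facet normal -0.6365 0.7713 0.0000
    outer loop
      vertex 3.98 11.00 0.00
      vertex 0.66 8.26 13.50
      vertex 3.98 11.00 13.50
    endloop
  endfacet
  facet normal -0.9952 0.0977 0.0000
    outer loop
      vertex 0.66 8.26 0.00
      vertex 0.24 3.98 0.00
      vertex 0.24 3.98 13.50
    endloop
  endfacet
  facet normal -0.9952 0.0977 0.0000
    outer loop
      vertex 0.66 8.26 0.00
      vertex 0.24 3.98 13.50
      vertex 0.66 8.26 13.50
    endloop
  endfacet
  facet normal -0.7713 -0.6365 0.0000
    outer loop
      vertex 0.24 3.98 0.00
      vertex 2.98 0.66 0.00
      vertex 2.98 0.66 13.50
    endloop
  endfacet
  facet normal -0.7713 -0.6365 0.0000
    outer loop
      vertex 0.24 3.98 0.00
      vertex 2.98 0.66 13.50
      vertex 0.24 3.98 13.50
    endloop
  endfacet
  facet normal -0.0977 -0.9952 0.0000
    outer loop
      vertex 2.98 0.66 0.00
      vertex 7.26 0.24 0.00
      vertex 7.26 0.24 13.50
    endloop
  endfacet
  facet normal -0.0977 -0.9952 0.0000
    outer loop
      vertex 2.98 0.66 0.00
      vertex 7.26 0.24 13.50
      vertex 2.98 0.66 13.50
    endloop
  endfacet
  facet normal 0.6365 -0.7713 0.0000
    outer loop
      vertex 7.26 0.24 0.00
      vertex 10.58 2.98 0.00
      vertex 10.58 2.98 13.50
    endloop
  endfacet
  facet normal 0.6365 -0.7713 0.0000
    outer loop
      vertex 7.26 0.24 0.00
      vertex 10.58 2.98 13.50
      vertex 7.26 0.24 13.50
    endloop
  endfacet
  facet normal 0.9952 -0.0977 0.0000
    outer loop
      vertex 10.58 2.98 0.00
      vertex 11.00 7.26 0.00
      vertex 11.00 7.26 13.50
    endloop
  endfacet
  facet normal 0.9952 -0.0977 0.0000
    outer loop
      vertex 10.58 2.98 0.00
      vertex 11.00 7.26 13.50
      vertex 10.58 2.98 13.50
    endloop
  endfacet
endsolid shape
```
; perimeter-only toolpath
G21 ; units = mm
G90 ; absolute positioning
G28 ; home
; layer 1
G0 Z3.38
G0 X11.00 Y7.26
G1 X8.26 Y10.58
G1 X3.98 Y11.00
G1 X0.66 Y8.26
G1 X0.24 Y3.98
G1 X2.98 Y0.66
G1 X7.26 Y0.24
G1 X10.58 Y2.98
G1 X11.00 Y7.26
; layer 2
G0 Z6.75
G0 X11.00 Y7.26
G1 X8.26 Y10.58
G1 X3.98 Y11.00
G1 X0.66 Y8.26
G1 X0.24 Y3.98
G1 X2.98 Y0.66
G1 X7.26 Y0.24
G1 X10.58 Y2.98
G1 X11.00 Y7.26
; layer 3
G0 Z10.12
G0 X11.00 Y7.26
G1 X8.26 Y10.58
G1 X3.98 Y11.00
G1 X0.66 Y8.26
G1 X0.24 Y3.98
G1 X2.98 Y0.66
G1 X7.26 Y0.24
G1 X10.58 Y2.98
G1 X11.00 Y7.26
; layer 4
G0 Z13.50
G0 X11.00 Y7.26
G1 X8.26 Y10.58
G1 X3.98 Y11.00
G1 X0.66 Y8.26
G1 X0.24 Y3.98
G1 X2.98 Y0.66
G1 X7.26 Y0.24
G1 X10.58 Y2.98
G1 X11.00 Y7.26
M2 ; end

The solid is a regular 8-sided prism (a cylinder approximated with 8 flat sides), circumscribed radius ≈ 5.62 mm, height ≈ 13.5 mm. Slicing at Δz = 3.38 mm — 4 equal slices spanning the solid's height, so layer i sits at z = i·h/4 — gives 4 non-empty perimeters. Each is a 8-segment closed polygon; G0 lifts to the layer z and rapids to the start vertex, then G1 traces the edges.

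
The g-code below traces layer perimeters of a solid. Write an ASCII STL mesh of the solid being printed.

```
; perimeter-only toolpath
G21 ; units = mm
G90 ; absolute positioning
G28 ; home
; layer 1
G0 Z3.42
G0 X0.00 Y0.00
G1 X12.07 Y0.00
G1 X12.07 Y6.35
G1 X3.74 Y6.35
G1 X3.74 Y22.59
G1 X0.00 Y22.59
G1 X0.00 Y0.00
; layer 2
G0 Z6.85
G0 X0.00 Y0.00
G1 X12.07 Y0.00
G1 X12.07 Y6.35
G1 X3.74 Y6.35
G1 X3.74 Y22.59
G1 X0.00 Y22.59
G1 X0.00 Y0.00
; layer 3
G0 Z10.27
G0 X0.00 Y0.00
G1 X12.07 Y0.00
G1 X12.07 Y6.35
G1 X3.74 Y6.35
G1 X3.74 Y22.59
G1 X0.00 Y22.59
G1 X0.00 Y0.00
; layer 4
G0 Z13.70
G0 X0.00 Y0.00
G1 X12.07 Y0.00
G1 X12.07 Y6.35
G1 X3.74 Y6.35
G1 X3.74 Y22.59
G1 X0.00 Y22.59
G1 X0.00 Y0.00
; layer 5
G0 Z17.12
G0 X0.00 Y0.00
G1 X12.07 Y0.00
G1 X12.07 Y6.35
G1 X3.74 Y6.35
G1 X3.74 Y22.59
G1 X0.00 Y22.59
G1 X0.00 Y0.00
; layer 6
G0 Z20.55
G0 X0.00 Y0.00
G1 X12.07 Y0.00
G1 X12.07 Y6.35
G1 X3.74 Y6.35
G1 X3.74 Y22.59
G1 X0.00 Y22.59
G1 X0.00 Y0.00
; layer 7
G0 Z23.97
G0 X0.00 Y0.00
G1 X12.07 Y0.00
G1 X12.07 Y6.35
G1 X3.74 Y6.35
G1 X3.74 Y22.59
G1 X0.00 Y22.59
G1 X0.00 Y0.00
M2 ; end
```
solid part
  facet normal 0.0000 0.0000 -1.0000
    outer loop
      vertex 12.07 6.35 0.00
      vertex 12.07 0.00 0.00
      vertex 0.00 0.00 0.00
    endloop
  endfacet
  facet normal 0.0000 0.0000 -1.0000
    outer loop
      vertex 3.74 6.35 0.00
      vertex 12.07 6.35 0.00
      vertex 0.00 0.00 0.00
    endloop
  endfacet
  facet normal 0.0000 0.0000 -1.0000
    outer loop
      vertex 3.74 22.59 0.00
      vertex 3.74 6.35 0.00
      vertex 0.00 0.00 0.00
    endloop
  endfacet
  facet normal 0.0000 0.0000 -1.0000
    outer loop
      vertex 0.00 22.59 0.00
      vertex 3.74 22.59 0.00
      vertex 0.00 0.00 0.00
    endloop
  endfacet
  facet normal 0.0000 0.0000 1.0000
    outer loop
      vertex 0.00 0.00 23.97
      vertex 12.07 0.00 23.97
      vertex 12.07 6.35 23.97
    endloop
  endfacet
  facet normal 0.0000 0.0000 1.0000
    outer loop
      vertex 0.00 0.00 23.97
      vertex 12.07 6.35 23.97
      vertex 3.74 6.35 23.97
    endloop
  endfacet
  facet normal 0.0000 0.0000 1.0000
    outer loop
      vertex 0.00 0.00 23.97
      vertex 3.74 6.35 23.97
      vertex 3.74 22.59 23.97
    endloop
  endfacet
  facet normal 0.0000 0.0000 1.0000
    outer loop
      vertex 0.00 0.00 23.97
      vertex 3.74 22.59 23.97
      vertex 0.00 22.59 23.97
    endloop
  endfacet
  facet normal 0.0000 -1.0000 0.0000
    outer loop
      vertex 0.00 0.00 0.00
      vertex 12.07 0.00 0.00
      vertex 12.07 0.00 23.97
    endloop
  endfacet
  facet normal 0.0000 -1.0000 0.0000
    outer loop
      vertex 0.00 0.00 0.00
      vertex 12.07 0.00 23.97
      vertex 0.00 0.00 23.97
    endloop
  endfacet
  facet normal 1.0000 0.0000 0.0000
    outer loop
      vertex 12.07 0.00 0.00
      vertex 12.07 6.35 0.00
      vertex 12.07 6.35 23.97
    endloop
  endfacet
  facet normal 1.0000 0.0000 0.0000
    outer loop
      vertex 12.07 0.00 0.00
      vertex 12.07 6.35 23.97
      vertex 12.07 0.00 23.97
    endloop
  endfacet
  facet normal 0.0000 1.0000 0.0000
    outer loop
      vertex 12.07 6.35 0.00
      vertex 3.74 6.35 0.00
      vertex 3.74 6.35 23.97
    endloop
  endfacet
  facet normal 0.0000 1.0000 0.0000
    outer loop
      vertex 12.07 6.35 0.00
      vertex 3.74 6.35 23.97
      vertex 12.07 6.35 23.97
    endloop
  endfacet
  facet normal 1.0000 0.0000 0.0000
    outer loop
      vertex 3.74 6.35 0.00
      vertex 3.74 22.59 0.00
      vertex 3.74 22.59 23.97
    endloop
  endfacet
  facet normal 1.0000 0.0000 0.0000
    outer loop
      vertex 3.74 6.35 0.00
      vertex 3.74 22.59 23.97
      vertex 3.74 6.35 23.97
    endloop
  endfacet
  facet normal 0.0000 1.0000 0.0000
    outer loop
      vertex 3.74 22.59 0.00
      vertex 0.00 22.59 0.00
      vertex 0.00 22.59 23.97
    endloop
  endfacet
  facet normal 0.0000 1.0000 0.0000
    outer loop
      vertex 3.74 22.59 0.00
      vertex 0.00 22.59 23.97
      vertex 3.74 22.59 23.97
    endloop
  endfacet
  facet normal -1.0000 0.0000 0.0000
    outer loop
      vertex 0.00 22.59 0.00
      vertex 0.00 0.00 0.00
      vertex 0.00 0.00 23.97
    endloop
  endfacet
  facet normal -1.0000 0.0000 0.0000
    outer loop
      vertex 0.00 22.59 0.00
      vertex 0.00 0.00 23.97
      vertex 0.00 22.59 23.97
    endloop
  endfacet
endsolid part

The G0 Z moves step by Δz≈3.42 mm. Every layer's G1 loop is the same polygon, so the solid is a straight extrusion of it from z=0 to z≈24. Closing with flat bottom and top caps and triangulating gives 20 facets — an L-shaped prism: outer 12.1 × 22.6 mm, arm thicknesses ≈ 6.35 mm (horizontal) and 3.74 mm (vertical), extruded 24 mm in z.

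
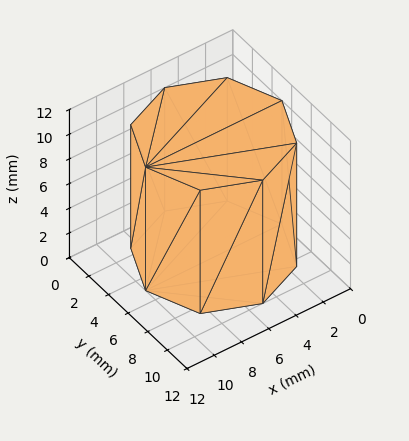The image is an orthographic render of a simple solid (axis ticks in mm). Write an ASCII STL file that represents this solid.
Reading the render: the shape is a regular 8-sided prism (a cylinder approximated with 8 flat sides), circumscribed radius ≈ 5 mm, height ≈ 10 mm (dimensions read to the nearest mm from the axis ticks). For the STL, each face is triangulated and given an outward normal.

solid part
  facet normal 0.0000 0.0000 -1.0000
    outer loop
      vertex 5.00 10.00 0.00
      vertex 8.54 8.54 0.00
      vertex 10.00 5.00 0.00
    endloop
  endfacet
  facet normal 0.0000 0.0000 -1.0000
    outer loop
      vertex 1.46 8.54 0.00
      vertex 5.00 10.00 0.00
      vertex 10.00 5.00 0.00
    endloop
  endfacet
  facet normal 0.0000 0.0000 -1.0000
    outer loop
      vertex 0.00 5.00 0.00
      vertex 1.46 8.54 0.00
      vertex 10.00 5.00 0.00
    endloop
  endfacet
  facet normal 0.0000 0.0000 -1.0000
    outer loop
      vertex 1.46 1.46 0.00
      vertex 0.00 5.00 0.00
      vertex 10.00 5.00 0.00
    endloop
  endfacet
  facet normal 0.0000 0.0000 -1.0000
    outer loop
      vertex 5.00 0.00 0.00
      vertex 1.46 1.46 0.00
      vertex 10.00 5.00 0.00
    endloop
  endfacet
  facet normal 0.0000 0.0000 -1.0000
    outer loop
      vertex 8.54 1.46 0.00
      vertex 5.00 0.00 0.00
      vertex 10.00 5.00 0.00
    endloop
  endfacet
  facet normal 0.0000 0.0000 1.0000
    outer loop
      vertex 10.00 5.00 10.00
      vertex 8.54 8.54 10.00
      vertex 5.00 10.00 10.00
    endloop
  endfacet
  facet normal 0.0000 0.0000 1.0000
    outer loop
      vertex 10.00 5.00 10.00
      vertex 5.00 10.00 10.00
      vertex 1.46 8.54 10.00
    endloop
  endfacet
  facet normal 0.0000 0.0000 1.0000
    outer loop
      vertex 10.00 5.00 10.00
      vertex 1.46 8.54 10.00
      vertex 0.00 5.00 10.00
    endloop
  endfacet
  facet normal 0.0000 0.0000 1.0000
    outer loop
      vertex 10.00 5.00 10.00
      vertex 0.00 5.00 10.00
      vertex 1.46 1.46 10.00
    endloop
  endfacet
  facet normal 0.0000 0.0000 1.0000
    outer loop
      vertex 10.00 5.00 10.00
      vertex 1.46 1.46 10.00
      vertex 5.00 0.00 10.00
    endloop
  endfacet
  facet normal 0.0000 0.0000 1.0000
    outer loop
      vertex 10.00 5.00 10.00
      vertex 5.00 0.00 10.00
      vertex 8.54 1.46 10.00
    endloop
  endfacet
  facet normal 0.9245 0.3813 0.0000
    outer loop
      vertex 10.00 5.00 0.00
      vertex 8.54 8.54 0.00
      vertex 8.54 8.54 10.00
    endloop
  endfacet
  facet normal 0.9245 0.3813 0.0000
    outer loop
      vertex 10.00 5.00 0.00
      vertex 8.54 8.54 10.00
      vertex 10.00 5.00 10.00
    endloop
  endfacet
  facet normal 0.3813 0.9245 0.0000
    outer loop
      vertex 8.54 8.54 0.00
      vertex 5.00 10.00 0.00
      vertex 5.00 10.00 10.00
    endloop
  endfacet
  facet normal 0.3813 0.9245 0.0000
    outer loop
      vertex 8.54 8.54 0.00
      vertex 5.00 10.00 10.00
      vertex 8.54 8.54 10.00
    endloop
  endfacet
  facet normal -0.3813 0.9245 0.0000
    outer loop
      vertex 5.00 10.00 0.00
      vertex 1.46 8.54 0.00
      vertex 1.46 8.54 10.00
    endloop
  endfacet
  facet normal -0.3813 0.9245 0.0000
    outer loop
      vertex 5.00 10.00 0.00
      vertex 1.46 8.54 10.00
      vertex 5.00 10.00 10.00
    endloop
  endfacet
  facet normal -0.9245 0.3813 0.0000
    outer loop
      vertex 1.46 8.54 0.00
      vertex 0.00 5.00 0.00
      vertex 0.00 5.00 10.00
    endloop
  endfacet
  facet normal -0.9245 0.3813 0.0000
    outer loop
      vertex 1.46 8.54 0.00
      vertex 0.00 5.00 10.00
      vertex 1.46 8.54 10.00
    endloop
  endfacet
  facet normal -0.9245 -0.3813 0.0000
    outer loop
      vertex 0.00 5.00 0.00
      vertex 1.46 1.46 0.00
      vertex 1.46 1.46 10.00
    endloop
  endfacet
  facet normal -0.9245 -0.3813 0.0000
    outer loop
      vertex 0.00 5.00 0.00
      vertex 1.46 1.46 10.00
      vertex 0.00 5.00 10.00
    endloop
  endfacet
  facet normal -0.3813 -0.9245 0.0000
    outer loop
      vertex 1.46 1.46 0.00
      vertex 5.00 0.00 0.00
      vertex 5.00 0.00 10.00
    endloop
  endfacet
  facet normal -0.3813 -0.9245 0.0000
    outer loop
      vertex 1.46 1.46 0.00
      vertex 5.00 0.00 10.00
      vertex 1.46 1.46 10.00
    endloop
  endfacet
  facet normal 0.3813 -0.9245 0.0000
    outer loop
      vertex 5.00 0.00 0.00
      vertex 8.54 1.46 0.00
      vertex 8.54 1.46 10.00
    endloop
  endfacet
  facet normal 0.3813 -0.9245 0.0000
    outer loop
      vertex 5.00 0.00 0.00
      vertex 8.54 1.46 10.00
      vertex 5.00 0.00 10.00
    endloop
  endfacet
  facet normal 0.9245 -0.3813 0.0000
    outer loop
      vertex 8.54 1.46 0.00
      vertex 10.00 5.00 0.00
      vertex 10.00 5.00 10.00
    endloop
  endfacet
  facet normal 0.9245 -0.3813 0.0000
    outer loop
      vertex 8.54 1.46 0.00
      vertex 10.00 5.00 10.00
      vertex 8.54 1.46 10.00
    endloop
  endfacet
endsolid part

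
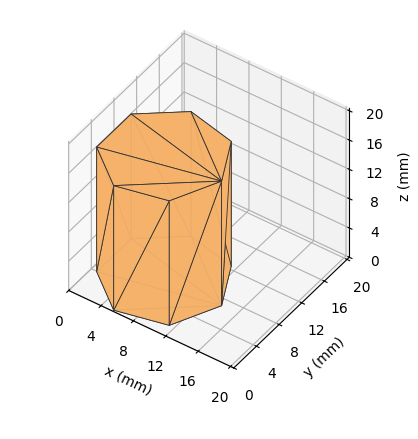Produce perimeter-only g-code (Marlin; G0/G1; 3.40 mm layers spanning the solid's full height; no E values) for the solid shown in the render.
Reading the render: the shape is a regular 7-sided prism (a cylinder approximated with 7 flat sides), circumscribed radius ≈ 7 mm, height ≈ 17 mm (dimensions read to the nearest mm from the axis ticks). For the g-code, the solid's height is divided into equal slices at the stated Δz and each level perimeter traced with G1 moves after a G0 lift.

; perimeter-only toolpath
G21 ; units = mm
G90 ; absolute positioning
G28 ; home
; layer 1
G0 Z3.40
G0 X14.00 Y7.00
G1 X11.36 Y12.47
G1 X5.44 Y13.82
G1 X0.69 Y10.04
G1 X0.69 Y3.96
G1 X5.44 Y0.18
G1 X11.36 Y1.53
G1 X14.00 Y7.00
; layer 2
G0 Z6.80
G0 X14.00 Y7.00
G1 X11.36 Y12.47
G1 X5.44 Y13.82
G1 X0.69 Y10.04
G1 X0.69 Y3.96
G1 X5.44 Y0.18
G1 X11.36 Y1.53
G1 X14.00 Y7.00
; layer 3
G0 Z10.20
G0 X14.00 Y7.00
G1 X11.36 Y12.47
G1 X5.44 Y13.82
G1 X0.69 Y10.04
G1 X0.69 Y3.96
G1 X5.44 Y0.18
G1 X11.36 Y1.53
G1 X14.00 Y7.00
; layer 4
G0 Z13.60
G0 X14.00 Y7.00
G1 X11.36 Y12.47
G1 X5.44 Y13.82
G1 X0.69 Y10.04
G1 X0.69 Y3.96
G1 X5.44 Y0.18
G1 X11.36 Y1.53
G1 X14.00 Y7.00
; layer 5
G0 Z17.00
G0 X14.00 Y7.00
G1 X11.36 Y12.47
G1 X5.44 Y13.82
G1 X0.69 Y10.04
G1 X0.69 Y3.96
G1 X5.44 Y0.18
G1 X11.36 Y1.53
G1 X14.00 Y7.00
M2 ; end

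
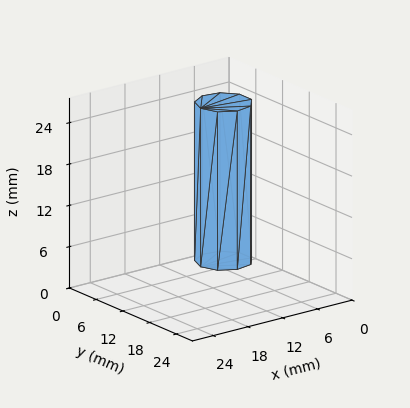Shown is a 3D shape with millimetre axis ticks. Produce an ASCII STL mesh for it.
Reading the render: the shape is a regular 9-sided prism (a cylinder approximated with 9 flat sides), circumscribed radius ≈ 4 mm, height ≈ 23 mm (dimensions read to the nearest mm from the axis ticks). For the STL, each face is triangulated and given an outward normal.

solid part
  facet normal 0.0000 0.0000 -1.0000
    outer loop
      vertex 4.695 7.939 0.000
      vertex 7.064 6.571 0.000
      vertex 8.000 4.000 0.000
    endloop
  endfacet
  facet normal 0.0000 0.0000 -1.0000
    outer loop
      vertex 2.000 7.464 0.000
      vertex 4.695 7.939 0.000
      vertex 8.000 4.000 0.000
    endloop
  endfacet
  facet normal 0.0000 0.0000 -1.0000
    outer loop
      vertex 0.241 5.368 0.000
      vertex 2.000 7.464 0.000
      vertex 8.000 4.000 0.000
    endloop
  endfacet
  facet normal 0.0000 0.0000 -1.0000
    outer loop
      vertex 0.241 2.632 0.000
      vertex 0.241 5.368 0.000
      vertex 8.000 4.000 0.000
    endloop
  endfacet
  facet normal 0.0000 0.0000 -1.0000
    outer loop
      vertex 2.000 0.536 0.000
      vertex 0.241 2.632 0.000
      vertex 8.000 4.000 0.000
    endloop
  endfacet
  facet normal 0.0000 0.0000 -1.0000
    outer loop
      vertex 4.695 0.061 0.000
      vertex 2.000 0.536 0.000
      vertex 8.000 4.000 0.000
    endloop
  endfacet
  facet normal 0.0000 0.0000 -1.0000
    outer loop
      vertex 7.064 1.429 0.000
      vertex 4.695 0.061 0.000
      vertex 8.000 4.000 0.000
    endloop
  endfacet
  facet normal 0.0000 0.0000 1.0000
    outer loop
      vertex 8.000 4.000 23.000
      vertex 7.064 6.571 23.000
      vertex 4.695 7.939 23.000
    endloop
  endfacet
  facet normal 0.0000 0.0000 1.0000
    outer loop
      vertex 8.000 4.000 23.000
      vertex 4.695 7.939 23.000
      vertex 2.000 7.464 23.000
    endloop
  endfacet
  facet normal 0.0000 0.0000 1.0000
    outer loop
      vertex 8.000 4.000 23.000
      vertex 2.000 7.464 23.000
      vertex 0.241 5.368 23.000
    endloop
  endfacet
  facet normal 0.0000 0.0000 1.0000
    outer loop
      vertex 8.000 4.000 23.000
      vertex 0.241 5.368 23.000
      vertex 0.241 2.632 23.000
    endloop
  endfacet
  facet normal 0.0000 0.0000 1.0000
    outer loop
      vertex 8.000 4.000 23.000
      vertex 0.241 2.632 23.000
      vertex 2.000 0.536 23.000
    endloop
  endfacet
  facet normal 0.0000 0.0000 1.0000
    outer loop
      vertex 8.000 4.000 23.000
      vertex 2.000 0.536 23.000
      vertex 4.695 0.061 23.000
    endloop
  endfacet
  facet normal 0.0000 0.0000 1.0000
    outer loop
      vertex 8.000 4.000 23.000
      vertex 4.695 0.061 23.000
      vertex 7.064 1.429 23.000
    endloop
  endfacet
  facet normal 0.9397 0.3421 0.0000
    outer loop
      vertex 8.000 4.000 0.000
      vertex 7.064 6.571 0.000
      vertex 7.064 6.571 23.000
    endloop
  endfacet
  facet normal 0.9397 0.3421 0.0000
    outer loop
      vertex 8.000 4.000 0.000
      vertex 7.064 6.571 23.000
      vertex 8.000 4.000 23.000
    endloop
  endfacet
  facet normal 0.5001 0.8660 0.0000
    outer loop
      vertex 7.064 6.571 0.000
      vertex 4.695 7.939 0.000
      vertex 4.695 7.939 23.000
    endloop
  endfacet
  facet normal 0.5001 0.8660 0.0000
    outer loop
      vertex 7.064 6.571 0.000
      vertex 4.695 7.939 23.000
      vertex 7.064 6.571 23.000
    endloop
  endfacet
  facet normal -0.1736 0.9848 0.0000
    outer loop
      vertex 4.695 7.939 0.000
      vertex 2.000 7.464 0.000
      vertex 2.000 7.464 23.000
    endloop
  endfacet
  facet normal -0.1736 0.9848 0.0000
    outer loop
      vertex 4.695 7.939 0.000
      vertex 2.000 7.464 23.000
      vertex 4.695 7.939 23.000
    endloop
  endfacet
  facet normal -0.7660 0.6428 0.0000
    outer loop
      vertex 2.000 7.464 0.000
      vertex 0.241 5.368 0.000
      vertex 0.241 5.368 23.000
    endloop
  endfacet
  facet normal -0.7660 0.6428 0.0000
    outer loop
      vertex 2.000 7.464 0.000
      vertex 0.241 5.368 23.000
      vertex 2.000 7.464 23.000
    endloop
  endfacet
  facet normal -1.0000 0.0000 0.0000
    outer loop
      vertex 0.241 5.368 0.000
      vertex 0.241 2.632 0.000
      vertex 0.241 2.632 23.000
    endloop
  endfacet
  facet normal -1.0000 0.0000 0.0000
    outer loop
      vertex 0.241 5.368 0.000
      vertex 0.241 2.632 23.000
      vertex 0.241 5.368 23.000
    endloop
  endfacet
  facet normal -0.7660 -0.6428 0.0000
    outer loop
      vertex 0.241 2.632 0.000
      vertex 2.000 0.536 0.000
      vertex 2.000 0.536 23.000
    endloop
  endfacet
  facet normal -0.7660 -0.6428 0.0000
    outer loop
      vertex 0.241 2.632 0.000
      vertex 2.000 0.536 23.000
      vertex 0.241 2.632 23.000
    endloop
  endfacet
  facet normal -0.1736 -0.9848 0.0000
    outer loop
      vertex 2.000 0.536 0.000
      vertex 4.695 0.061 0.000
      vertex 4.695 0.061 23.000
    endloop
  endfacet
  facet normal -0.1736 -0.9848 0.0000
    outer loop
      vertex 2.000 0.536 0.000
      vertex 4.695 0.061 23.000
      vertex 2.000 0.536 23.000
    endloop
  endfacet
  facet normal 0.5001 -0.8660 0.0000
    outer loop
      vertex 4.695 0.061 0.000
      vertex 7.064 1.429 0.000
      vertex 7.064 1.429 23.000
    endloop
  endfacet
  facet normal 0.5001 -0.8660 0.0000
    outer loop
      vertex 4.695 0.061 0.000
      vertex 7.064 1.429 23.000
      vertex 4.695 0.061 23.000
    endloop
  endfacet
  facet normal 0.9397 -0.3421 0.0000
    outer loop
      vertex 7.064 1.429 0.000
      vertex 8.000 4.000 0.000
      vertex 8.000 4.000 23.000
    endloop
  endfacet
  facet normal 0.9397 -0.3421 0.0000
    outer loop
      vertex 7.064 1.429 0.000
      vertex 8.000 4.000 23.000
      vertex 7.064 1.429 23.000
    endloop
  endfacet
endsolid part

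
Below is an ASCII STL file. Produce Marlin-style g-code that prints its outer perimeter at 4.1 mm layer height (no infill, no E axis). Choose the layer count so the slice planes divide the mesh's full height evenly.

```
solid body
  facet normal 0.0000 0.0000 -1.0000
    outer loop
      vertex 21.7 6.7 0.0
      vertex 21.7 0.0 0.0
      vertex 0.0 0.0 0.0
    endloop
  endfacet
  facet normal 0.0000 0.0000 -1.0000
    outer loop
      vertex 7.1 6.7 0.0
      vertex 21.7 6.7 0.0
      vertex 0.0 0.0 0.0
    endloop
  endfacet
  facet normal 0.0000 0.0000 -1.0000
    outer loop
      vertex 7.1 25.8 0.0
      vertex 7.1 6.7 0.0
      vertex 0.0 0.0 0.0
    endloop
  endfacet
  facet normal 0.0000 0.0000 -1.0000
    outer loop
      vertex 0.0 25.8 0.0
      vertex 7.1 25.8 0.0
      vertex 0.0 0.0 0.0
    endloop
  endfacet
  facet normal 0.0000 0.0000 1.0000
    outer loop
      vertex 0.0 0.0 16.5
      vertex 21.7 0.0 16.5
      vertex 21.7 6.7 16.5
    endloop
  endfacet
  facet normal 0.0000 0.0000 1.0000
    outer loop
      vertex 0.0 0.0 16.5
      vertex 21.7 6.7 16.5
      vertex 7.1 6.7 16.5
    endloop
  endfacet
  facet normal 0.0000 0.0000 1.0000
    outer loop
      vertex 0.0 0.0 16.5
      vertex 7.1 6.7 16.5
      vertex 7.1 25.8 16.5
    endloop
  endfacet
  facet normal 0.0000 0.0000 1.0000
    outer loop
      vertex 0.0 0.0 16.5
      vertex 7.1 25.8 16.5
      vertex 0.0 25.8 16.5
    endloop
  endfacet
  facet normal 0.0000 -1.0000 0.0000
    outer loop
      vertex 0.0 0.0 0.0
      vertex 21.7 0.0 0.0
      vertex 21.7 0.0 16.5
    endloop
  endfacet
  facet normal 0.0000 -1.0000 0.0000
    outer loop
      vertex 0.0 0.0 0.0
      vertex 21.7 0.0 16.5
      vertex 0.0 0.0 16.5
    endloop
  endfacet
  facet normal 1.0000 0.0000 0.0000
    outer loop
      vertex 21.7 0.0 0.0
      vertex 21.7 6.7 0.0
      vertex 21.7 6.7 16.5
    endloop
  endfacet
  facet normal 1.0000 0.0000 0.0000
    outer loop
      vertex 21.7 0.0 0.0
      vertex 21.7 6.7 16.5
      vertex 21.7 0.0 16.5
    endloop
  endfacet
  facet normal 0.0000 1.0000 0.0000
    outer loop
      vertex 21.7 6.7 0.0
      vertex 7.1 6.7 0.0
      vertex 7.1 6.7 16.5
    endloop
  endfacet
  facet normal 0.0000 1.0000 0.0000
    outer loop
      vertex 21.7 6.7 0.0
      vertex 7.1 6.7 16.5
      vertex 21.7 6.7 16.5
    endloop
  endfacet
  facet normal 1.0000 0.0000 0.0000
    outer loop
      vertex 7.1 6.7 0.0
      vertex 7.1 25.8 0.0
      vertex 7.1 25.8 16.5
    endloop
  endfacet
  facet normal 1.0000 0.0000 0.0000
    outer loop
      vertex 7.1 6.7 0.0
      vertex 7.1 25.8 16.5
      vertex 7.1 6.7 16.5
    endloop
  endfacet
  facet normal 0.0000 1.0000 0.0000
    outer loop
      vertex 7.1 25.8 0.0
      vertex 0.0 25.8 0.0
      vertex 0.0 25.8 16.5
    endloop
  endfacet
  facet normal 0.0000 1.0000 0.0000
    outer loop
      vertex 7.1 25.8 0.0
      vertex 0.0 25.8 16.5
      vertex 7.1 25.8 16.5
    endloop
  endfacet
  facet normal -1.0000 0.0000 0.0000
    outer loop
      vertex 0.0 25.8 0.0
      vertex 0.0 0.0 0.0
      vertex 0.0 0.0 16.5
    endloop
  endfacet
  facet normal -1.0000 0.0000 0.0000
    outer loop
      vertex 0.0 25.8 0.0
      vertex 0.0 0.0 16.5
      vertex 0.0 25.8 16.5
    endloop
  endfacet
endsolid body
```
; perimeter-only toolpath
G21 ; units = mm
G90 ; absolute positioning
G28 ; home
; layer 1
G0 Z4.1
G0 X0.0 Y0.0
G1 X21.7 Y0.0
G1 X21.7 Y6.7
G1 X7.1 Y6.7
G1 X7.1 Y25.8
G1 X0.0 Y25.8
G1 X0.0 Y0.0
; layer 2
G0 Z8.2
G0 X0.0 Y0.0
G1 X21.7 Y0.0
G1 X21.7 Y6.7
G1 X7.1 Y6.7
G1 X7.1 Y25.8
G1 X0.0 Y25.8
G1 X0.0 Y0.0
; layer 3
G0 Z12.4
G0 X0.0 Y0.0
G1 X21.7 Y0.0
G1 X21.7 Y6.7
G1 X7.1 Y6.7
G1 X7.1 Y25.8
G1 X0.0 Y25.8
G1 X0.0 Y0.0
; layer 4
G0 Z16.5
G0 X0.0 Y0.0
G1 X21.7 Y0.0
G1 X21.7 Y6.7
G1 X7.1 Y6.7
G1 X7.1 Y25.8
G1 X0.0 Y25.8
G1 X0.0 Y0.0
M2 ; end

The solid is an L-shaped prism: outer 21.7 × 25.8 mm, arm thicknesses ≈ 6.7 mm (horizontal) and 7.1 mm (vertical), extruded 16.5 mm in z. Slicing at Δz = 4.1 mm — 4 equal slices spanning the solid's height, so layer i sits at z = i·h/4 — gives 4 non-empty perimeters. Each is a 6-segment closed polygon; G0 lifts to the layer z and rapids to the start vertex, then G1 traces the edges.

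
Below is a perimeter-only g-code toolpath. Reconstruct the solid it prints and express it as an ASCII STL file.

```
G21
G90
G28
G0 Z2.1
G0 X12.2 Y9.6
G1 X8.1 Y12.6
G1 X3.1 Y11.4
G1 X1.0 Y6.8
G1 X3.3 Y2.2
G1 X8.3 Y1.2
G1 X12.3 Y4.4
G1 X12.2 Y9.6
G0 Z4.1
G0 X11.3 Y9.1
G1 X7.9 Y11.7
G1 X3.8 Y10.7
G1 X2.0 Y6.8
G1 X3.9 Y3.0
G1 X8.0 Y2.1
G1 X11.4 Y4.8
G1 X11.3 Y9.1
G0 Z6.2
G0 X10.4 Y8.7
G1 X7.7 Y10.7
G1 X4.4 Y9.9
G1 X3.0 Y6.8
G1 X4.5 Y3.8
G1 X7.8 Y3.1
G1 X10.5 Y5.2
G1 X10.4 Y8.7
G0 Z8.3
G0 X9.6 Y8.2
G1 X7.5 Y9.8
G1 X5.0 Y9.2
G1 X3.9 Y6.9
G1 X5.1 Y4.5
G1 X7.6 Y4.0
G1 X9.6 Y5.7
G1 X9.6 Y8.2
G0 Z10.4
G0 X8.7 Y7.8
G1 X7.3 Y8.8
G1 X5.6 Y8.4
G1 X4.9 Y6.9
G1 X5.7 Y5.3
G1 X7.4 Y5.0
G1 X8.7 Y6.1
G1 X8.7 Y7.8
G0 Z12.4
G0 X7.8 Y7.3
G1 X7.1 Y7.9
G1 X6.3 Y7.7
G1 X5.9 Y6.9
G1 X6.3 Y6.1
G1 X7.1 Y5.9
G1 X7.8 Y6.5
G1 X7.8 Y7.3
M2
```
solid part
  facet normal 0.0000 0.0000 -1.0000
    outer loop
      vertex 2.5 12.2 0.0
      vertex 8.3 13.6 0.0
      vertex 13.1 10.0 0.0
    endloop
  endfacet
  facet normal 0.0000 0.0000 -1.0000
    outer loop
      vertex 0.0 6.8 0.0
      vertex 2.5 12.2 0.0
      vertex 13.1 10.0 0.0
    endloop
  endfacet
  facet normal 0.0000 0.0000 -1.0000
    outer loop
      vertex 2.7 1.4 0.0
      vertex 0.0 6.8 0.0
      vertex 13.1 10.0 0.0
    endloop
  endfacet
  facet normal 0.0000 0.0000 -1.0000
    outer loop
      vertex 8.5 0.2 0.0
      vertex 2.7 1.4 0.0
      vertex 13.1 10.0 0.0
    endloop
  endfacet
  facet normal 0.0000 0.0000 -1.0000
    outer loop
      vertex 13.2 4.0 0.0
      vertex 8.5 0.2 0.0
      vertex 13.1 10.0 0.0
    endloop
  endfacet
  facet normal 0.5517 0.7356 0.3932
    outer loop
      vertex 13.1 10.0 0.0
      vertex 8.3 13.6 0.0
      vertex 6.9 6.9 14.5
    endloop
  endfacet
  facet normal -0.2158 0.8941 0.3923
    outer loop
      vertex 8.3 13.6 0.0
      vertex 2.5 12.2 0.0
      vertex 6.9 6.9 14.5
    endloop
  endfacet
  facet normal -0.8340 0.3861 0.3942
    outer loop
      vertex 2.5 12.2 0.0
      vertex 0.0 6.8 0.0
      vertex 6.9 6.9 14.5
    endloop
  endfacet
  facet normal -0.8221 -0.4110 0.3940
    outer loop
      vertex 0.0 6.8 0.0
      vertex 2.7 1.4 0.0
      vertex 6.9 6.9 14.5
    endloop
  endfacet
  facet normal -0.1861 -0.8996 0.3951
    outer loop
      vertex 2.7 1.4 0.0
      vertex 8.5 0.2 0.0
      vertex 6.9 6.9 14.5
    endloop
  endfacet
  facet normal 0.5779 -0.7147 0.3940
    outer loop
      vertex 8.5 0.2 0.0
      vertex 13.2 4.0 0.0
      vertex 6.9 6.9 14.5
    endloop
  endfacet
  facet normal 0.9182 0.0153 0.3959
    outer loop
      vertex 13.2 4.0 0.0
      vertex 13.1 10.0 0.0
      vertex 6.9 6.9 14.5
    endloop
  endfacet
endsolid part

The G0 Z moves step by Δz≈2.1 mm. The G1 loops shrink linearly with z, so the solid tapers from its base footprint up to z≈14.5. Closing with a flat bottom cap and the tapered top and triangulating gives 12 facets — a regular 7-sided pyramid, base circumscribed radius ≈ 6.9 mm, apex at z ≈ 14.5 mm.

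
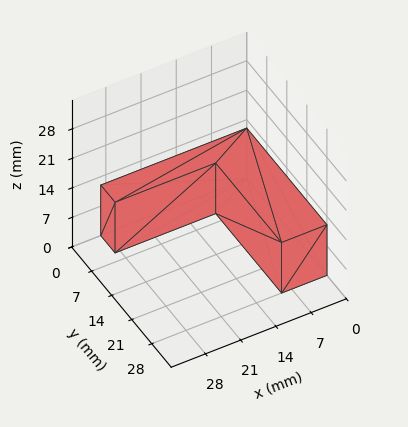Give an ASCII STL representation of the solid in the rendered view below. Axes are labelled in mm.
Reading the render: the shape is an L-shaped prism: outer 29 × 28 mm, arm thicknesses ≈ 5 mm (horizontal) and 9 mm (vertical), extruded 12 mm in z (dimensions read to the nearest mm from the axis ticks). For the STL, each face is triangulated and given an outward normal.

solid part
  facet normal 0.0000 0.0000 -1.0000
    outer loop
      vertex 29.000 5.000 0.000
      vertex 29.000 0.000 0.000
      vertex 0.000 0.000 0.000
    endloop
  endfacet
  facet normal 0.0000 0.0000 -1.0000
    outer loop
      vertex 9.000 5.000 0.000
      vertex 29.000 5.000 0.000
      vertex 0.000 0.000 0.000
    endloop
  endfacet
  facet normal 0.0000 0.0000 -1.0000
    outer loop
      vertex 9.000 28.000 0.000
      vertex 9.000 5.000 0.000
      vertex 0.000 0.000 0.000
    endloop
  endfacet
  facet normal 0.0000 0.0000 -1.0000
    outer loop
      vertex 0.000 28.000 0.000
      vertex 9.000 28.000 0.000
      vertex 0.000 0.000 0.000
    endloop
  endfacet
  facet normal 0.0000 0.0000 1.0000
    outer loop
      vertex 0.000 0.000 12.000
      vertex 29.000 0.000 12.000
      vertex 29.000 5.000 12.000
    endloop
  endfacet
  facet normal 0.0000 0.0000 1.0000
    outer loop
      vertex 0.000 0.000 12.000
      vertex 29.000 5.000 12.000
      vertex 9.000 5.000 12.000
    endloop
  endfacet
  facet normal 0.0000 0.0000 1.0000
    outer loop
      vertex 0.000 0.000 12.000
      vertex 9.000 5.000 12.000
      vertex 9.000 28.000 12.000
    endloop
  endfacet
  facet normal 0.0000 0.0000 1.0000
    outer loop
      vertex 0.000 0.000 12.000
      vertex 9.000 28.000 12.000
      vertex 0.000 28.000 12.000
    endloop
  endfacet
  facet normal 0.0000 -1.0000 0.0000
    outer loop
      vertex 0.000 0.000 0.000
      vertex 29.000 0.000 0.000
      vertex 29.000 0.000 12.000
    endloop
  endfacet
  facet normal 0.0000 -1.0000 0.0000
    outer loop
      vertex 0.000 0.000 0.000
      vertex 29.000 0.000 12.000
      vertex 0.000 0.000 12.000
    endloop
  endfacet
  facet normal 1.0000 0.0000 0.0000
    outer loop
      vertex 29.000 0.000 0.000
      vertex 29.000 5.000 0.000
      vertex 29.000 5.000 12.000
    endloop
  endfacet
  facet normal 1.0000 0.0000 0.0000
    outer loop
      vertex 29.000 0.000 0.000
      vertex 29.000 5.000 12.000
      vertex 29.000 0.000 12.000
    endloop
  endfacet
  facet normal 0.0000 1.0000 0.0000
    outer loop
      vertex 29.000 5.000 0.000
      vertex 9.000 5.000 0.000
      vertex 9.000 5.000 12.000
    endloop
  endfacet
  facet normal 0.0000 1.0000 0.0000
    outer loop
      vertex 29.000 5.000 0.000
      vertex 9.000 5.000 12.000
      vertex 29.000 5.000 12.000
    endloop
  endfacet
  facet normal 1.0000 0.0000 0.0000
    outer loop
      vertex 9.000 5.000 0.000
      vertex 9.000 28.000 0.000
      vertex 9.000 28.000 12.000
    endloop
  endfacet
  facet normal 1.0000 0.0000 0.0000
    outer loop
      vertex 9.000 5.000 0.000
      vertex 9.000 28.000 12.000
      vertex 9.000 5.000 12.000
    endloop
  endfacet
  facet normal 0.0000 1.0000 0.0000
    outer loop
      vertex 9.000 28.000 0.000
      vertex 0.000 28.000 0.000
      vertex 0.000 28.000 12.000
    endloop
  endfacet
  facet normal 0.0000 1.0000 0.0000
    outer loop
      vertex 9.000 28.000 0.000
      vertex 0.000 28.000 12.000
      vertex 9.000 28.000 12.000
    endloop
  endfacet
  facet normal -1.0000 0.0000 0.0000
    outer loop
      vertex 0.000 28.000 0.000
      vertex 0.000 0.000 0.000
      vertex 0.000 0.000 12.000
    endloop
  endfacet
  facet normal -1.0000 0.0000 0.0000
    outer loop
      vertex 0.000 28.000 0.000
      vertex 0.000 0.000 12.000
      vertex 0.000 28.000 12.000
    endloop
  endfacet
endsolid part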